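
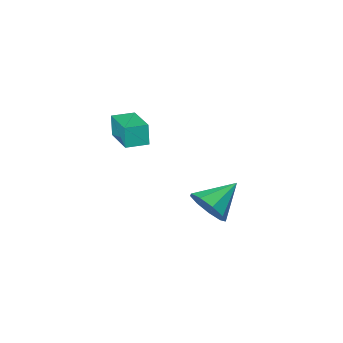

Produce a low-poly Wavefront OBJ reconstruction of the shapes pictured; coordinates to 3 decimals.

v -0.856 -2.663 1.702
v -0.903 -2.827 2.819
v -0.518 -0.835 1.985
v -0.566 -0.999 3.102
v 0.206 -2.861 1.718
v 0.158 -3.025 2.835
v 0.543 -1.033 2.001
v 0.496 -1.197 3.118
v -1.088 3.08 0.058
v -0.584 2.589 0.81
v -2.632 2.88 0.962
v -0.597 3.281 0.941
v -0.84 3.879 0.659
v -1.199 4.104 0.096
v -1.506 3.85 -0.485
v -1.618 3.235 -0.812
v -1.481 2.549 -0.732
v -1.161 2.111 -0.282
v -0.807 2.127 0.327
f 2 4 1
f 5 2 1
f 1 4 3
f 3 5 1
f 2 8 4
f 6 2 5
f 6 8 2
f 4 8 3
f 7 5 3
f 3 8 7
f 7 6 5
f 8 6 7
f 10 9 12
f 10 12 11
f 12 9 13
f 12 13 11
f 13 9 14
f 13 14 11
f 14 9 15
f 14 15 11
f 15 9 16
f 15 16 11
f 16 9 17
f 16 17 11
f 17 9 18
f 17 18 11
f 18 9 19
f 18 19 11
f 19 9 10
f 19 10 11



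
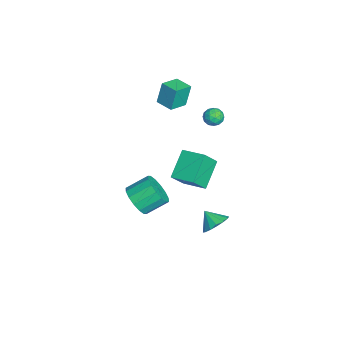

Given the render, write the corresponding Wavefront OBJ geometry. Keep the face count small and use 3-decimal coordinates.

v -3.024 0.406 -4.174
v -2.347 -0.34 -2.93
v -4.474 1.101 -2.968
v -3.798 0.356 -1.724
v -2.162 1.684 -3.876
v -1.486 0.939 -2.632
v -3.613 2.38 -2.67
v -2.936 1.634 -1.426
v -0.177 -2.336 -3.047
v 0.344 -1.752 -3.762
v 0.038 -0.481 -2.949
v -0.483 -1.064 -2.233
v -0.175 -1.764 -3.939
v -0.482 -0.493 -3.126
v -0.695 -1.929 -3.877
v -1.001 -0.658 -3.064
v -1.075 -2.203 -3.593
v -1.382 -0.932 -2.779
v -1.215 -2.512 -3.162
v -1.522 -1.241 -2.349
v -1.077 -2.775 -2.7
v -1.384 -1.503 -1.887
v -0.698 -2.919 -2.331
v -1.004 -1.648 -1.518
v -0.178 -2.907 -2.154
v -0.485 -1.636 -1.341
v 0.341 -2.742 -2.216
v 0.035 -1.471 -1.403
v 0.722 -2.468 -2.501
v 0.415 -1.197 -1.687
v 0.862 -2.159 -2.931
v 0.555 -0.888 -2.118
v 0.724 -1.897 -3.393
v 0.417 -0.625 -2.58
v -4.251 2.445 1.645
v -3.954 2.763 1.145
v -3.846 1.517 1.295
v -3.549 1.835 0.795
v -3.34 1.928 1.416
v -3.591 2.501 1.633
v -4.209 1.779 0.807
v -4.46 2.352 1.024
v -3.929 2.351 0.627
v -3.392 2.443 1.004
v -4.408 1.837 1.436
v -3.871 1.929 1.813
v -4.138 2.686 1.426
v -3.662 1.594 1.014
v -3.539 1.649 1.379
v -3.365 1.836 1.086
v -3.924 2.532 1.713
v -3.75 2.719 1.419
v -3.389 2.227 1.578
v -4.05 1.561 1.021
v -3.876 1.748 0.727
v -4.435 2.444 1.354
v -4.261 2.631 1.061
v -4.411 2.053 0.862
v -3.949 2.631 0.828
v -3.711 2.085 0.622
v -4.099 2.052 0.629
v -4.246 2.389 0.756
v -3.633 2.685 1.049
v -3.395 2.139 0.843
v -3.272 2.193 1.209
v -3.42 2.531 1.336
v -3.618 2.443 0.745
v -4.405 2.141 1.597
v -4.167 1.595 1.391
v -4.38 1.749 1.104
v -4.528 2.087 1.231
v -4.089 2.195 1.818
v -3.851 1.649 1.612
v -3.554 1.891 1.684
v -3.701 2.228 1.811
v -4.182 1.837 1.695
v -3.816 -0.259 3.13
v -4.056 0.048 4.558
v -3.031 0.525 3.093
v -3.271 0.832 4.521
v -2.949 -1.112 3.459
v -3.189 -0.805 4.887
v -2.164 -0.328 3.422
v -2.404 -0.021 4.85
v 4.069 2.018 -1.103
v 4.742 2.06 -0.554
v 3.531 1.402 -0.397
v 4.481 2.411 -0.446
v 4.11 2.657 -0.513
v 3.728 2.731 -0.739
v 3.437 2.615 -1.063
v 3.315 2.339 -1.397
v 3.395 1.976 -1.652
v 3.656 1.625 -1.76
v 4.027 1.38 -1.692
v 4.409 1.305 -1.466
v 4.7 1.421 -1.143
v 4.822 1.698 -0.809
f 2 4 1
f 5 2 1
f 1 4 3
f 3 5 1
f 2 8 4
f 6 2 5
f 6 8 2
f 4 8 3
f 7 5 3
f 3 8 7
f 7 6 5
f 8 6 7
f 10 9 13
f 10 13 11
f 11 13 14
f 11 14 12
f 13 9 15
f 13 15 14
f 14 15 16
f 14 16 12
f 15 9 17
f 15 17 16
f 16 17 18
f 16 18 12
f 17 9 19
f 17 19 18
f 18 19 20
f 18 20 12
f 19 9 21
f 19 21 20
f 20 21 22
f 20 22 12
f 21 9 23
f 21 23 22
f 22 23 24
f 22 24 12
f 23 9 25
f 23 25 24
f 24 25 26
f 24 26 12
f 25 9 27
f 25 27 26
f 26 27 28
f 26 28 12
f 27 9 29
f 27 29 28
f 28 29 30
f 28 30 12
f 29 9 31
f 29 31 30
f 30 31 32
f 30 32 12
f 31 9 33
f 31 33 32
f 32 33 34
f 32 34 12
f 33 9 10
f 33 10 34
f 34 10 11
f 34 11 12
f 35 72 51
f 72 46 75
f 51 75 40
f 72 75 51
f 35 51 47
f 51 40 52
f 47 52 36
f 51 52 47
f 35 47 56
f 47 36 57
f 56 57 42
f 47 57 56
f 35 56 68
f 56 42 71
f 68 71 45
f 56 71 68
f 35 68 72
f 68 45 76
f 72 76 46
f 68 76 72
f 36 52 63
f 52 40 66
f 63 66 44
f 52 66 63
f 40 75 53
f 75 46 74
f 53 74 39
f 75 74 53
f 46 76 73
f 76 45 69
f 73 69 37
f 76 69 73
f 45 71 70
f 71 42 58
f 70 58 41
f 71 58 70
f 42 57 62
f 57 36 59
f 62 59 43
f 57 59 62
f 38 64 50
f 64 44 65
f 50 65 39
f 64 65 50
f 38 50 48
f 50 39 49
f 48 49 37
f 50 49 48
f 38 48 55
f 48 37 54
f 55 54 41
f 48 54 55
f 38 55 60
f 55 41 61
f 60 61 43
f 55 61 60
f 38 60 64
f 60 43 67
f 64 67 44
f 60 67 64
f 39 65 53
f 65 44 66
f 53 66 40
f 65 66 53
f 37 49 73
f 49 39 74
f 73 74 46
f 49 74 73
f 41 54 70
f 54 37 69
f 70 69 45
f 54 69 70
f 43 61 62
f 61 41 58
f 62 58 42
f 61 58 62
f 44 67 63
f 67 43 59
f 63 59 36
f 67 59 63
f 78 80 77
f 81 78 77
f 77 80 79
f 79 81 77
f 78 84 80
f 82 78 81
f 82 84 78
f 80 84 79
f 83 81 79
f 79 84 83
f 83 82 81
f 84 82 83
f 86 85 88
f 86 88 87
f 88 85 89
f 88 89 87
f 89 85 90
f 89 90 87
f 90 85 91
f 90 91 87
f 91 85 92
f 91 92 87
f 92 85 93
f 92 93 87
f 93 85 94
f 93 94 87
f 94 85 95
f 94 95 87
f 95 85 96
f 95 96 87
f 96 85 97
f 96 97 87
f 97 85 98
f 97 98 87
f 98 85 86
f 98 86 87



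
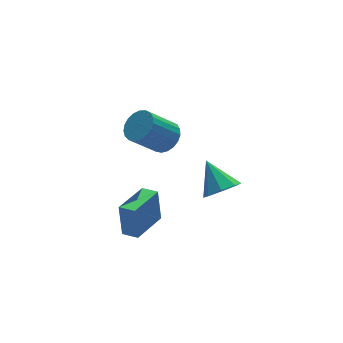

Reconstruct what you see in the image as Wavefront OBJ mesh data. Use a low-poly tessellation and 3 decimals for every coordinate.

v 1.902 1.544 -1.961
v 2.85 1.799 -2.2
v 1.818 2.996 -0.739
v 2.327 2.148 -2.65
v 1.556 2.144 -2.697
v 0.987 1.788 -2.313
v 0.954 1.289 -1.723
v 1.476 0.94 -1.273
v 2.248 0.945 -1.226
v 2.817 1.301 -1.61
v -0.418 3.019 1.988
v 0.241 3.06 2.643
v -1.143 3.163 4.027
v -1.802 3.121 3.372
v 0.186 3.434 2.561
v -1.198 3.537 3.945
v 0.026 3.736 2.379
v -1.358 3.839 3.763
v -0.21 3.914 2.13
v -1.594 4.017 3.514
v -0.482 3.937 1.856
v -1.866 4.04 3.24
v -0.743 3.801 1.605
v -2.127 3.904 2.989
v -0.948 3.53 1.42
v -2.332 3.633 2.804
v -1.061 3.171 1.334
v -2.445 3.274 2.718
v -1.063 2.785 1.36
v -2.447 2.888 2.744
v -0.954 2.44 1.495
v -2.338 2.542 2.879
v -0.752 2.194 1.716
v -2.136 2.297 3.1
v -0.492 2.092 1.983
v -1.876 2.194 3.367
v -0.219 2.149 2.251
v -1.603 2.252 3.635
v 0.019 2.357 2.474
v -1.365 2.46 3.858
v 0.182 2.679 2.613
v -1.202 2.782 3.997
v -3.12 2.443 -3.815
v -3.116 2.757 -1.992
v -1.297 3.49 -3.999
v -1.293 3.803 -2.176
v -2.667 1.677 -3.684
v -2.663 1.99 -1.861
v -0.844 2.723 -3.868
v -0.84 3.037 -2.045
f 2 1 4
f 2 4 3
f 4 1 5
f 4 5 3
f 5 1 6
f 5 6 3
f 6 1 7
f 6 7 3
f 7 1 8
f 7 8 3
f 8 1 9
f 8 9 3
f 9 1 10
f 9 10 3
f 10 1 2
f 10 2 3
f 12 11 15
f 12 15 13
f 13 15 16
f 13 16 14
f 15 11 17
f 15 17 16
f 16 17 18
f 16 18 14
f 17 11 19
f 17 19 18
f 18 19 20
f 18 20 14
f 19 11 21
f 19 21 20
f 20 21 22
f 20 22 14
f 21 11 23
f 21 23 22
f 22 23 24
f 22 24 14
f 23 11 25
f 23 25 24
f 24 25 26
f 24 26 14
f 25 11 27
f 25 27 26
f 26 27 28
f 26 28 14
f 27 11 29
f 27 29 28
f 28 29 30
f 28 30 14
f 29 11 31
f 29 31 30
f 30 31 32
f 30 32 14
f 31 11 33
f 31 33 32
f 32 33 34
f 32 34 14
f 33 11 35
f 33 35 34
f 34 35 36
f 34 36 14
f 35 11 37
f 35 37 36
f 36 37 38
f 36 38 14
f 37 11 39
f 37 39 38
f 38 39 40
f 38 40 14
f 39 11 41
f 39 41 40
f 40 41 42
f 40 42 14
f 41 11 12
f 41 12 42
f 42 12 13
f 42 13 14
f 44 46 43
f 47 44 43
f 43 46 45
f 45 47 43
f 44 50 46
f 48 44 47
f 48 50 44
f 46 50 45
f 49 47 45
f 45 50 49
f 49 48 47
f 50 48 49



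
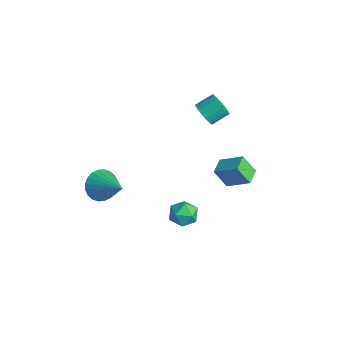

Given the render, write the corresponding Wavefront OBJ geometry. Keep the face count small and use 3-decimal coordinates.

v -3.638 -3.99 -2.898
v -3.104 -4.47 -3.608
v -1.802 -3.69 -1.722
v -3.083 -4.098 -3.735
v -3.147 -3.709 -3.735
v -3.286 -3.363 -3.607
v -3.478 -3.112 -3.371
v -3.694 -2.995 -3.064
v -3.902 -3.03 -2.73
v -4.069 -3.21 -2.423
v -4.171 -3.509 -2.188
v -4.192 -3.882 -2.06
v -4.128 -4.271 -2.061
v -3.99 -4.617 -2.189
v -3.798 -4.868 -2.424
v -3.581 -4.985 -2.732
v -3.373 -4.95 -3.065
v -3.206 -4.77 -3.373
v -1.352 1.646 -2.545
v -0.293 2.456 -1.736
v -2.03 2.428 -2.441
v -0.971 3.238 -1.632
v -0.889 2.202 -3.708
v 0.17 3.012 -2.899
v -1.567 2.984 -3.604
v -0.508 3.794 -2.795
v -3.897 2.515 -0.003
v -3.17 2.582 -0.305
v -3.016 3.571 0.281
v -3.743 3.505 0.583
v -3.368 2.752 -0.54
v -3.215 3.741 0.046
v -3.671 2.875 -0.669
v -3.518 3.864 -0.083
v -4.018 2.927 -0.666
v -3.865 3.916 -0.08
v -4.342 2.898 -0.532
v -4.189 3.887 0.055
v -4.577 2.793 -0.293
v -4.424 3.782 0.294
v -4.678 2.632 0.004
v -4.525 3.622 0.59
v -4.624 2.449 0.299
v -4.47 3.438 0.885
v -4.425 2.279 0.534
v -4.272 3.268 1.12
v -4.122 2.156 0.663
v -3.969 3.145 1.249
v -3.775 2.104 0.66
v -3.622 3.093 1.246
v -3.451 2.133 0.525
v -3.298 3.122 1.112
v -3.216 2.238 0.286
v -3.063 3.227 0.873
v -3.115 2.398 -0.01
v -2.962 3.388 0.576
v 0.416 -0.798 -3.333
v 1.265 -0.998 -3.285
v 0.115 -1.862 -2.455
v 0.964 -2.062 -2.407
v 0.669 -1.323 -2.047
v 0.855 -0.666 -2.59
v 0.525 -2.194 -3.15
v 0.711 -1.537 -3.693
v 1.332 -1.861 -3.172
v 1.42 -1.323 -2.49
v -0.04 -1.537 -3.25
v 0.048 -0.999 -2.568
f 2 1 4
f 2 4 3
f 4 1 5
f 4 5 3
f 5 1 6
f 5 6 3
f 6 1 7
f 6 7 3
f 7 1 8
f 7 8 3
f 8 1 9
f 8 9 3
f 9 1 10
f 9 10 3
f 10 1 11
f 10 11 3
f 11 1 12
f 11 12 3
f 12 1 13
f 12 13 3
f 13 1 14
f 13 14 3
f 14 1 15
f 14 15 3
f 15 1 16
f 15 16 3
f 16 1 17
f 16 17 3
f 17 1 18
f 17 18 3
f 18 1 2
f 18 2 3
f 20 22 19
f 23 20 19
f 19 22 21
f 21 23 19
f 20 26 22
f 24 20 23
f 24 26 20
f 22 26 21
f 25 23 21
f 21 26 25
f 25 24 23
f 26 24 25
f 28 27 31
f 28 31 29
f 29 31 32
f 29 32 30
f 31 27 33
f 31 33 32
f 32 33 34
f 32 34 30
f 33 27 35
f 33 35 34
f 34 35 36
f 34 36 30
f 35 27 37
f 35 37 36
f 36 37 38
f 36 38 30
f 37 27 39
f 37 39 38
f 38 39 40
f 38 40 30
f 39 27 41
f 39 41 40
f 40 41 42
f 40 42 30
f 41 27 43
f 41 43 42
f 42 43 44
f 42 44 30
f 43 27 45
f 43 45 44
f 44 45 46
f 44 46 30
f 45 27 47
f 45 47 46
f 46 47 48
f 46 48 30
f 47 27 49
f 47 49 48
f 48 49 50
f 48 50 30
f 49 27 51
f 49 51 50
f 50 51 52
f 50 52 30
f 51 27 53
f 51 53 52
f 52 53 54
f 52 54 30
f 53 27 55
f 53 55 54
f 54 55 56
f 54 56 30
f 55 27 28
f 55 28 56
f 56 28 29
f 56 29 30
f 57 68 62
f 57 62 58
f 57 58 64
f 57 64 67
f 57 67 68
f 58 62 66
f 62 68 61
f 68 67 59
f 67 64 63
f 64 58 65
f 60 66 61
f 60 61 59
f 60 59 63
f 60 63 65
f 60 65 66
f 61 66 62
f 59 61 68
f 63 59 67
f 65 63 64
f 66 65 58



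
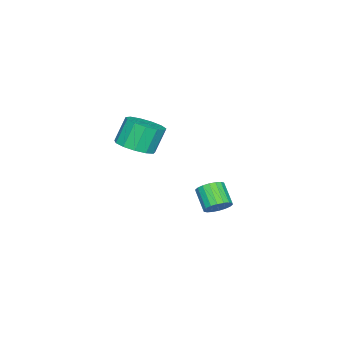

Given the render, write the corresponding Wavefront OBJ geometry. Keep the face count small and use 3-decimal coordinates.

v -0.108 -1.578 -3.1
v 0.301 -1.986 -3.148
v -0.223 -2.591 -2.468
v -0.632 -2.182 -2.42
v 0.387 -1.841 -2.952
v -0.137 -2.446 -2.273
v 0.375 -1.644 -2.786
v -0.149 -2.249 -2.107
v 0.268 -1.434 -2.682
v -0.256 -2.039 -2.002
v 0.086 -1.252 -2.661
v -0.438 -1.857 -1.981
v -0.134 -1.135 -2.726
v -0.659 -1.74 -2.047
v -0.349 -1.105 -2.866
v -0.874 -1.71 -2.186
v -0.517 -1.169 -3.052
v -1.041 -1.774 -2.372
v -0.603 -1.314 -3.247
v -1.127 -1.919 -2.568
v -0.591 -1.511 -3.413
v -1.115 -2.116 -2.734
v -0.484 -1.721 -3.518
v -1.008 -2.326 -2.838
v -0.302 -1.903 -3.539
v -0.826 -2.508 -2.859
v -0.081 -2.02 -3.473
v -0.606 -2.625 -2.794
v 0.134 -2.05 -3.334
v -0.391 -2.655 -2.654
v 2.998 -3.409 1.223
v 3.703 -3.482 1.549
v 3.247 -3.264 2.583
v 2.542 -3.191 2.257
v 3.659 -3.058 1.441
v 3.204 -2.84 2.474
v 3.406 -2.745 1.264
v 2.951 -2.528 2.297
v 3.023 -2.644 1.073
v 2.568 -2.426 2.107
v 2.632 -2.785 0.931
v 2.177 -2.567 1.964
v 2.357 -3.124 0.881
v 1.902 -2.907 1.915
v 2.285 -3.554 0.94
v 1.83 -3.336 1.973
v 2.44 -3.937 1.089
v 1.985 -3.72 2.122
v 2.771 -4.153 1.28
v 2.316 -3.936 2.314
v 3.175 -4.133 1.454
v 2.72 -3.915 2.487
v 3.522 -3.882 1.554
v 3.067 -3.665 2.587
f 2 1 5
f 2 5 3
f 3 5 6
f 3 6 4
f 5 1 7
f 5 7 6
f 6 7 8
f 6 8 4
f 7 1 9
f 7 9 8
f 8 9 10
f 8 10 4
f 9 1 11
f 9 11 10
f 10 11 12
f 10 12 4
f 11 1 13
f 11 13 12
f 12 13 14
f 12 14 4
f 13 1 15
f 13 15 14
f 14 15 16
f 14 16 4
f 15 1 17
f 15 17 16
f 16 17 18
f 16 18 4
f 17 1 19
f 17 19 18
f 18 19 20
f 18 20 4
f 19 1 21
f 19 21 20
f 20 21 22
f 20 22 4
f 21 1 23
f 21 23 22
f 22 23 24
f 22 24 4
f 23 1 25
f 23 25 24
f 24 25 26
f 24 26 4
f 25 1 27
f 25 27 26
f 26 27 28
f 26 28 4
f 27 1 29
f 27 29 28
f 28 29 30
f 28 30 4
f 29 1 2
f 29 2 30
f 30 2 3
f 30 3 4
f 32 31 35
f 32 35 33
f 33 35 36
f 33 36 34
f 35 31 37
f 35 37 36
f 36 37 38
f 36 38 34
f 37 31 39
f 37 39 38
f 38 39 40
f 38 40 34
f 39 31 41
f 39 41 40
f 40 41 42
f 40 42 34
f 41 31 43
f 41 43 42
f 42 43 44
f 42 44 34
f 43 31 45
f 43 45 44
f 44 45 46
f 44 46 34
f 45 31 47
f 45 47 46
f 46 47 48
f 46 48 34
f 47 31 49
f 47 49 48
f 48 49 50
f 48 50 34
f 49 31 51
f 49 51 50
f 50 51 52
f 50 52 34
f 51 31 53
f 51 53 52
f 52 53 54
f 52 54 34
f 53 31 32
f 53 32 54
f 54 32 33
f 54 33 34



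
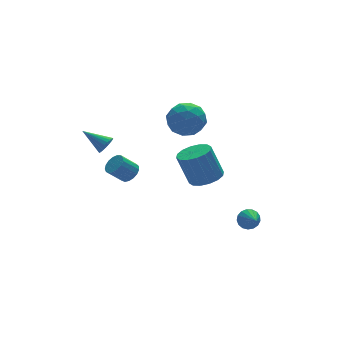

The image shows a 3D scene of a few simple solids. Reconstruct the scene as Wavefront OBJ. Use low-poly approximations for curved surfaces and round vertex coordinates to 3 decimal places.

v 3.728 -0.936 -4.298
v 4.062 -0.7 -3.779
v 3.572 -2.024 -3.702
v 3.762 -0.623 -3.717
v 3.454 -0.618 -3.788
v 3.209 -0.685 -3.976
v 3.083 -0.81 -4.237
v 3.104 -0.964 -4.512
v 3.269 -1.111 -4.738
v 3.538 -1.218 -4.863
v 3.851 -1.261 -4.859
v 4.136 -1.229 -4.726
v 4.327 -1.13 -4.495
v 4.381 -0.986 -4.218
v 4.286 -0.831 -3.96
v 2.901 2.263 -2.669
v 3.541 1.583 -2.312
v 3.019 2.076 -0.434
v 2.379 2.757 -0.791
v 3.817 2.019 -2.35
v 3.295 2.513 -0.472
v 3.847 2.521 -2.473
v 3.325 3.015 -0.596
v 3.624 2.954 -2.649
v 3.102 3.447 -0.772
v 3.207 3.201 -2.83
v 2.685 3.695 -0.953
v 2.708 3.198 -2.968
v 2.186 3.691 -1.091
v 2.261 2.944 -3.026
v 1.739 3.437 -1.148
v 1.985 2.507 -2.988
v 1.463 3.001 -1.11
v 1.955 2.005 -2.864
v 1.433 2.499 -0.987
v 2.178 1.573 -2.688
v 1.656 2.066 -0.811
v 2.595 1.325 -2.507
v 2.073 1.819 -0.63
v 3.094 1.329 -2.369
v 2.572 1.822 -0.492
v 1.402 1.917 1.863
v 2.237 1.347 2.379
v 0.263 1.493 3.241
v 1.098 0.923 3.757
v 1.148 2.054 3.678
v 1.852 2.317 2.827
v 0.648 0.523 2.793
v 1.352 0.786 1.942
v 1.772 0.485 2.954
v 2.081 1.432 3.5
v 0.419 1.408 2.12
v 0.728 2.355 2.666
v 1.92 1.669 2
v 0.58 1.171 3.62
v 0.61 1.836 3.574
v 1.101 1.5 3.877
v 1.693 2.239 2.263
v 2.184 1.904 2.566
v 1.544 2.32 3.33
v 0.316 0.936 3.054
v 0.807 0.601 3.357
v 1.399 1.34 1.743
v 1.89 1.004 2.046
v 0.956 0.52 2.29
v 2.137 0.828 2.641
v 1.467 0.578 3.451
v 1.203 0.344 2.885
v 1.617 0.498 2.384
v 2.319 1.384 2.962
v 1.649 1.134 3.772
v 1.678 1.8 3.726
v 2.092 1.954 3.225
v 2.045 0.877 3.3
v 0.851 1.706 1.848
v 0.181 1.456 2.658
v 0.408 0.886 2.395
v 0.822 1.04 1.894
v 1.033 2.262 2.169
v 0.363 2.012 2.979
v 0.883 2.342 3.236
v 1.297 2.496 2.735
v 0.455 1.963 2.32
v -2.503 3.263 0.847
v -2.184 3.175 1.348
v -3.337 4.377 1.573
v -2.051 3.351 1.231
v -1.995 3.511 1.048
v -2.028 3.629 0.831
v -2.143 3.683 0.616
v -2.32 3.664 0.441
v -2.528 3.576 0.336
v -2.733 3.434 0.32
v -2.897 3.262 0.395
v -2.994 3.09 0.548
v -3.005 2.948 0.753
v -2.93 2.861 0.974
v -2.781 2.843 1.173
v -2.584 2.897 1.316
v -2.373 3.015 1.378
v -1.199 3.165 -1.598
v -0.722 3.336 -1.16
v -1.564 3.487 -0.304
v -2.041 3.315 -0.742
v -0.808 3.615 -1.293
v -1.65 3.766 -0.437
v -0.984 3.791 -1.496
v -1.825 3.942 -0.64
v -1.208 3.823 -1.723
v -2.05 3.974 -0.867
v -1.431 3.704 -1.921
v -2.272 3.855 -1.065
v -1.6 3.462 -2.045
v -2.442 3.613 -1.189
v -1.678 3.151 -2.066
v -2.52 3.302 -1.21
v -1.646 2.844 -1.981
v -2.488 2.995 -1.125
v -1.512 2.61 -1.807
v -2.353 2.761 -0.951
v -1.306 2.503 -1.586
v -2.147 2.654 -0.73
v -1.075 2.548 -1.368
v -1.917 2.699 -0.511
v -0.873 2.734 -1.202
v -1.715 2.885 -0.346
v -0.746 3.018 -1.127
v -1.587 3.169 -0.271
f 2 1 4
f 2 4 3
f 4 1 5
f 4 5 3
f 5 1 6
f 5 6 3
f 6 1 7
f 6 7 3
f 7 1 8
f 7 8 3
f 8 1 9
f 8 9 3
f 9 1 10
f 9 10 3
f 10 1 11
f 10 11 3
f 11 1 12
f 11 12 3
f 12 1 13
f 12 13 3
f 13 1 14
f 13 14 3
f 14 1 15
f 14 15 3
f 15 1 2
f 15 2 3
f 17 16 20
f 17 20 18
f 18 20 21
f 18 21 19
f 20 16 22
f 20 22 21
f 21 22 23
f 21 23 19
f 22 16 24
f 22 24 23
f 23 24 25
f 23 25 19
f 24 16 26
f 24 26 25
f 25 26 27
f 25 27 19
f 26 16 28
f 26 28 27
f 27 28 29
f 27 29 19
f 28 16 30
f 28 30 29
f 29 30 31
f 29 31 19
f 30 16 32
f 30 32 31
f 31 32 33
f 31 33 19
f 32 16 34
f 32 34 33
f 33 34 35
f 33 35 19
f 34 16 36
f 34 36 35
f 35 36 37
f 35 37 19
f 36 16 38
f 36 38 37
f 37 38 39
f 37 39 19
f 38 16 40
f 38 40 39
f 39 40 41
f 39 41 19
f 40 16 17
f 40 17 41
f 41 17 18
f 41 18 19
f 42 79 58
f 79 53 82
f 58 82 47
f 79 82 58
f 42 58 54
f 58 47 59
f 54 59 43
f 58 59 54
f 42 54 63
f 54 43 64
f 63 64 49
f 54 64 63
f 42 63 75
f 63 49 78
f 75 78 52
f 63 78 75
f 42 75 79
f 75 52 83
f 79 83 53
f 75 83 79
f 43 59 70
f 59 47 73
f 70 73 51
f 59 73 70
f 47 82 60
f 82 53 81
f 60 81 46
f 82 81 60
f 53 83 80
f 83 52 76
f 80 76 44
f 83 76 80
f 52 78 77
f 78 49 65
f 77 65 48
f 78 65 77
f 49 64 69
f 64 43 66
f 69 66 50
f 64 66 69
f 45 71 57
f 71 51 72
f 57 72 46
f 71 72 57
f 45 57 55
f 57 46 56
f 55 56 44
f 57 56 55
f 45 55 62
f 55 44 61
f 62 61 48
f 55 61 62
f 45 62 67
f 62 48 68
f 67 68 50
f 62 68 67
f 45 67 71
f 67 50 74
f 71 74 51
f 67 74 71
f 46 72 60
f 72 51 73
f 60 73 47
f 72 73 60
f 44 56 80
f 56 46 81
f 80 81 53
f 56 81 80
f 48 61 77
f 61 44 76
f 77 76 52
f 61 76 77
f 50 68 69
f 68 48 65
f 69 65 49
f 68 65 69
f 51 74 70
f 74 50 66
f 70 66 43
f 74 66 70
f 85 84 87
f 85 87 86
f 87 84 88
f 87 88 86
f 88 84 89
f 88 89 86
f 89 84 90
f 89 90 86
f 90 84 91
f 90 91 86
f 91 84 92
f 91 92 86
f 92 84 93
f 92 93 86
f 93 84 94
f 93 94 86
f 94 84 95
f 94 95 86
f 95 84 96
f 95 96 86
f 96 84 97
f 96 97 86
f 97 84 98
f 97 98 86
f 98 84 99
f 98 99 86
f 99 84 100
f 99 100 86
f 100 84 85
f 100 85 86
f 102 101 105
f 102 105 103
f 103 105 106
f 103 106 104
f 105 101 107
f 105 107 106
f 106 107 108
f 106 108 104
f 107 101 109
f 107 109 108
f 108 109 110
f 108 110 104
f 109 101 111
f 109 111 110
f 110 111 112
f 110 112 104
f 111 101 113
f 111 113 112
f 112 113 114
f 112 114 104
f 113 101 115
f 113 115 114
f 114 115 116
f 114 116 104
f 115 101 117
f 115 117 116
f 116 117 118
f 116 118 104
f 117 101 119
f 117 119 118
f 118 119 120
f 118 120 104
f 119 101 121
f 119 121 120
f 120 121 122
f 120 122 104
f 121 101 123
f 121 123 122
f 122 123 124
f 122 124 104
f 123 101 125
f 123 125 124
f 124 125 126
f 124 126 104
f 125 101 127
f 125 127 126
f 126 127 128
f 126 128 104
f 127 101 102
f 127 102 128
f 128 102 103
f 128 103 104



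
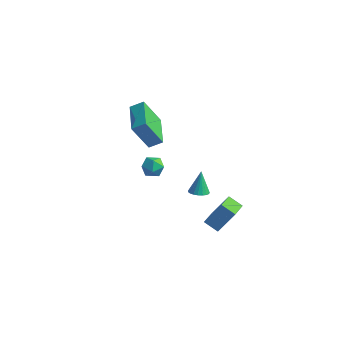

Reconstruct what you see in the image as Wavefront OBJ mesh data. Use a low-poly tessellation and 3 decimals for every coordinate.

v 2.135 1.101 -1.841
v 2.614 0.827 -1.699
v 1.965 1.499 -0.499
v 2.695 1.043 -1.753
v 2.679 1.269 -1.822
v 2.57 1.466 -1.894
v 2.385 1.6 -1.957
v 2.156 1.648 -2
v 1.925 1.601 -2.016
v 1.729 1.468 -2.001
v 1.604 1.271 -1.959
v 1.571 1.045 -1.896
v 1.635 0.828 -1.824
v 1.786 0.659 -1.754
v 1.997 0.566 -1.7
v 2.232 0.566 -1.67
v 2.45 0.658 -1.67
v 0.653 -1.148 2.308
v 0.113 -1.856 3.884
v -0.803 0.381 2.495
v -1.343 -0.326 4.071
v 1.203 -0.674 2.709
v 0.663 -1.381 4.285
v -0.253 0.856 2.896
v -0.793 0.148 4.472
v -1.313 2.317 -2.282
v -0.933 1.903 -1.807
v -2.227 1.557 -2.213
v -1.847 1.143 -1.738
v -2.088 1.807 -1.535
v -1.523 2.277 -1.577
v -1.637 1.183 -2.443
v -1.072 1.653 -2.485
v -1.133 1.202 -1.907
v -1.411 1.588 -1.346
v -1.749 1.872 -2.674
v -2.027 2.258 -2.113
v 4.013 0.383 -3.613
v 3.226 0.207 -3.149
v 3.293 1.929 -4.248
v 2.506 1.753 -3.784
v 4.554 1.127 -2.416
v 3.767 0.951 -1.952
v 3.834 2.673 -3.051
v 3.047 2.497 -2.587
f 2 1 4
f 2 4 3
f 4 1 5
f 4 5 3
f 5 1 6
f 5 6 3
f 6 1 7
f 6 7 3
f 7 1 8
f 7 8 3
f 8 1 9
f 8 9 3
f 9 1 10
f 9 10 3
f 10 1 11
f 10 11 3
f 11 1 12
f 11 12 3
f 12 1 13
f 12 13 3
f 13 1 14
f 13 14 3
f 14 1 15
f 14 15 3
f 15 1 16
f 15 16 3
f 16 1 17
f 16 17 3
f 17 1 2
f 17 2 3
f 19 21 18
f 22 19 18
f 18 21 20
f 20 22 18
f 19 25 21
f 23 19 22
f 23 25 19
f 21 25 20
f 24 22 20
f 20 25 24
f 24 23 22
f 25 23 24
f 26 37 31
f 26 31 27
f 26 27 33
f 26 33 36
f 26 36 37
f 27 31 35
f 31 37 30
f 37 36 28
f 36 33 32
f 33 27 34
f 29 35 30
f 29 30 28
f 29 28 32
f 29 32 34
f 29 34 35
f 30 35 31
f 28 30 37
f 32 28 36
f 34 32 33
f 35 34 27
f 39 41 38
f 42 39 38
f 38 41 40
f 40 42 38
f 39 45 41
f 43 39 42
f 43 45 39
f 41 45 40
f 44 42 40
f 40 45 44
f 44 43 42
f 45 43 44



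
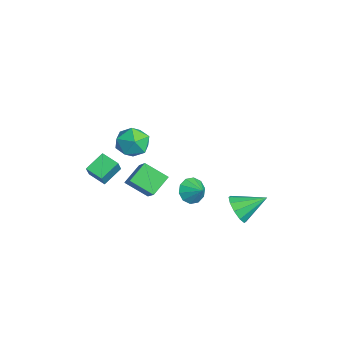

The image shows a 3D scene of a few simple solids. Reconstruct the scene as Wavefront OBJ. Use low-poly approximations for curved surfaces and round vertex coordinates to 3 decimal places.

v 1.68 0.538 -2.382
v 2.089 0.824 -3.202
v 2.54 0.982 -1.798
v 1.734 1.26 -3.012
v 1.359 1.42 -2.581
v 1.106 1.243 -2.074
v 1.073 0.796 -1.685
v 1.272 0.251 -1.562
v 1.627 -0.185 -1.752
v 2.002 -0.345 -2.183
v 2.254 -0.168 -2.69
v 2.288 0.279 -3.079
v 3.087 -3.86 0.271
v 2.389 -2.819 1.096
v 3.855 -2.657 -0.596
v 3.157 -1.616 0.229
v 4.683 -3.884 1.651
v 3.985 -2.843 2.476
v 5.451 -2.681 0.784
v 4.753 -1.64 1.609
v -0.998 -1.983 1.642
v -0.282 -1.661 0.723
v 0.022 -3.639 1.857
v 0.738 -3.317 0.938
v 0.786 -2.71 1.983
v 0.156 -1.687 1.85
v -0.416 -3.613 0.73
v -1.046 -2.59 0.597
v 0.078 -2.669 0.159
v 0.821 -2.111 0.933
v -1.081 -3.189 1.647
v -0.338 -2.631 2.421
v -3.903 -4.594 -4.117
v -4.563 -3.407 -3.369
v -2.937 -3.823 -4.487
v -3.598 -2.636 -3.739
v -3.242 -4.904 -3.041
v -3.903 -3.717 -2.293
v -2.277 -4.133 -3.411
v -2.937 -2.946 -2.663
v 3.24 2.916 -3.353
v 3.631 3.357 -4.257
v 3.52 4.644 -2.387
v 2.971 3.458 -4.247
v 2.414 3.352 -3.895
v 2.172 3.079 -3.336
v 2.338 2.744 -2.783
v 2.848 2.474 -2.448
v 3.508 2.373 -2.459
v 4.065 2.479 -2.811
v 4.307 2.752 -3.37
v 4.141 3.087 -3.922
f 2 1 4
f 2 4 3
f 4 1 5
f 4 5 3
f 5 1 6
f 5 6 3
f 6 1 7
f 6 7 3
f 7 1 8
f 7 8 3
f 8 1 9
f 8 9 3
f 9 1 10
f 9 10 3
f 10 1 11
f 10 11 3
f 11 1 12
f 11 12 3
f 12 1 2
f 12 2 3
f 14 16 13
f 17 14 13
f 13 16 15
f 15 17 13
f 14 20 16
f 18 14 17
f 18 20 14
f 16 20 15
f 19 17 15
f 15 20 19
f 19 18 17
f 20 18 19
f 21 32 26
f 21 26 22
f 21 22 28
f 21 28 31
f 21 31 32
f 22 26 30
f 26 32 25
f 32 31 23
f 31 28 27
f 28 22 29
f 24 30 25
f 24 25 23
f 24 23 27
f 24 27 29
f 24 29 30
f 25 30 26
f 23 25 32
f 27 23 31
f 29 27 28
f 30 29 22
f 34 36 33
f 37 34 33
f 33 36 35
f 35 37 33
f 34 40 36
f 38 34 37
f 38 40 34
f 36 40 35
f 39 37 35
f 35 40 39
f 39 38 37
f 40 38 39
f 42 41 44
f 42 44 43
f 44 41 45
f 44 45 43
f 45 41 46
f 45 46 43
f 46 41 47
f 46 47 43
f 47 41 48
f 47 48 43
f 48 41 49
f 48 49 43
f 49 41 50
f 49 50 43
f 50 41 51
f 50 51 43
f 51 41 52
f 51 52 43
f 52 41 42
f 52 42 43



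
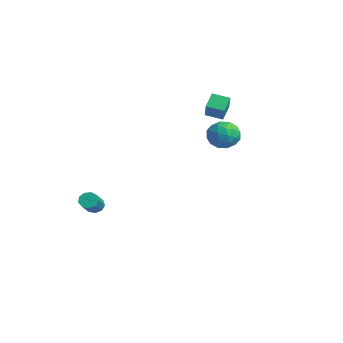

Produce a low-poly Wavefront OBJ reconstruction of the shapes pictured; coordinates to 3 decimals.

v -4.142 -2.017 -3.976
v -3.856 -2.088 -4.405
v -2.812 -2.794 -3.592
v -3.098 -2.723 -3.164
v -3.769 -1.78 -4.25
v -2.725 -2.486 -3.437
v -3.856 -1.583 -3.967
v -2.812 -2.289 -3.154
v -4.077 -1.589 -3.688
v -3.033 -2.295 -2.875
v -4.328 -1.795 -3.544
v -3.284 -2.502 -2.732
v -4.493 -2.105 -3.603
v -3.449 -2.812 -2.79
v -4.493 -2.374 -3.836
v -3.449 -3.08 -3.023
v -4.329 -2.475 -4.135
v -3.285 -3.182 -3.322
v -4.078 -2.362 -4.36
v -3.034 -3.069 -3.547
v 2.448 2.57 2.405
v 3.271 2.443 2.628
v 2.289 1.197 2.212
v 3.112 1.07 2.435
v 2.539 1.324 3.027
v 2.637 2.172 3.147
v 2.923 1.468 1.693
v 3.021 2.316 1.813
v 3.565 1.762 2.189
v 3.327 1.673 3.013
v 2.233 1.967 1.827
v 1.995 1.878 2.651
v 2.874 2.627 2.534
v 2.686 1.013 2.306
v 2.35 1.163 2.654
v 2.833 1.088 2.786
v 2.501 2.468 2.838
v 2.985 2.393 2.969
v 2.554 1.736 3.204
v 2.575 1.247 1.871
v 3.059 1.172 2.002
v 2.727 2.552 2.054
v 3.21 2.477 2.186
v 3.006 1.904 1.636
v 3.53 2.152 2.406
v 3.436 1.345 2.293
v 3.325 1.579 1.857
v 3.383 2.077 1.927
v 3.39 2.1 2.891
v 3.297 1.293 2.777
v 2.96 1.442 3.125
v 3.018 1.941 3.195
v 3.563 1.699 2.632
v 2.263 2.347 2.063
v 2.17 1.54 1.949
v 2.542 1.699 1.645
v 2.6 2.198 1.715
v 2.124 2.295 2.547
v 2.03 1.488 2.434
v 2.177 1.563 2.913
v 2.235 2.061 2.983
v 1.997 1.941 2.208
v -3.192 3.528 1.742
v -3.635 4.059 2.408
v -2.662 4.278 1.497
v -3.105 4.808 2.163
v -2.275 3.172 2.637
v -2.718 3.702 3.303
v -1.745 3.921 2.392
v -2.188 4.452 3.058
f 2 1 5
f 2 5 3
f 3 5 6
f 3 6 4
f 5 1 7
f 5 7 6
f 6 7 8
f 6 8 4
f 7 1 9
f 7 9 8
f 8 9 10
f 8 10 4
f 9 1 11
f 9 11 10
f 10 11 12
f 10 12 4
f 11 1 13
f 11 13 12
f 12 13 14
f 12 14 4
f 13 1 15
f 13 15 14
f 14 15 16
f 14 16 4
f 15 1 17
f 15 17 16
f 16 17 18
f 16 18 4
f 17 1 19
f 17 19 18
f 18 19 20
f 18 20 4
f 19 1 2
f 19 2 20
f 20 2 3
f 20 3 4
f 21 58 37
f 58 32 61
f 37 61 26
f 58 61 37
f 21 37 33
f 37 26 38
f 33 38 22
f 37 38 33
f 21 33 42
f 33 22 43
f 42 43 28
f 33 43 42
f 21 42 54
f 42 28 57
f 54 57 31
f 42 57 54
f 21 54 58
f 54 31 62
f 58 62 32
f 54 62 58
f 22 38 49
f 38 26 52
f 49 52 30
f 38 52 49
f 26 61 39
f 61 32 60
f 39 60 25
f 61 60 39
f 32 62 59
f 62 31 55
f 59 55 23
f 62 55 59
f 31 57 56
f 57 28 44
f 56 44 27
f 57 44 56
f 28 43 48
f 43 22 45
f 48 45 29
f 43 45 48
f 24 50 36
f 50 30 51
f 36 51 25
f 50 51 36
f 24 36 34
f 36 25 35
f 34 35 23
f 36 35 34
f 24 34 41
f 34 23 40
f 41 40 27
f 34 40 41
f 24 41 46
f 41 27 47
f 46 47 29
f 41 47 46
f 24 46 50
f 46 29 53
f 50 53 30
f 46 53 50
f 25 51 39
f 51 30 52
f 39 52 26
f 51 52 39
f 23 35 59
f 35 25 60
f 59 60 32
f 35 60 59
f 27 40 56
f 40 23 55
f 56 55 31
f 40 55 56
f 29 47 48
f 47 27 44
f 48 44 28
f 47 44 48
f 30 53 49
f 53 29 45
f 49 45 22
f 53 45 49
f 64 66 63
f 67 64 63
f 63 66 65
f 65 67 63
f 64 70 66
f 68 64 67
f 68 70 64
f 66 70 65
f 69 67 65
f 65 70 69
f 69 68 67
f 70 68 69



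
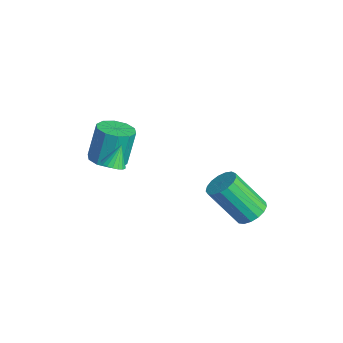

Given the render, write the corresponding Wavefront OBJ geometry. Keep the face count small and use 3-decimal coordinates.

v 0.319 -2.484 0.847
v 0.658 -2.812 1.088
v 0.061 -2.056 1.793
v 0.792 -2.625 1.04
v 0.833 -2.409 0.954
v 0.772 -2.208 0.846
v 0.621 -2.062 0.739
v 0.411 -1.999 0.653
v 0.182 -2.032 0.606
v -0.019 -2.155 0.606
v -0.154 -2.342 0.654
v -0.194 -2.558 0.74
v -0.133 -2.759 0.847
v 0.017 -2.905 0.955
v 0.228 -2.968 1.041
v 0.456 -2.935 1.088
v -2.21 -2.112 -0.896
v -1.375 -2.246 -0.74
v -1.615 -1.783 0.951
v -2.45 -1.648 0.796
v -1.435 -1.739 -0.887
v -1.675 -1.276 0.804
v -1.791 -1.374 -1.038
v -2.031 -0.911 0.653
v -2.307 -1.291 -1.134
v -2.547 -0.828 0.557
v -2.786 -1.521 -1.139
v -3.026 -1.058 0.552
v -3.045 -1.977 -1.051
v -3.285 -1.514 0.64
v -2.985 -2.484 -0.904
v -3.225 -2.021 0.787
v -2.629 -2.849 -0.753
v -2.869 -2.386 0.938
v -2.113 -2.932 -0.657
v -2.353 -2.469 1.034
v -1.634 -2.702 -0.652
v -1.874 -2.239 1.039
v 0.576 3.343 -3.392
v 1.14 3.689 -2.978
v 0.587 2.504 -1.234
v 0.024 2.157 -1.648
v 0.842 3.907 -2.924
v 0.289 2.722 -1.18
v 0.483 3.997 -2.977
v -0.069 2.811 -1.233
v 0.146 3.936 -3.125
v -0.406 2.751 -1.381
v -0.093 3.739 -3.334
v -0.645 2.554 -1.59
v -0.178 3.452 -3.557
v -0.731 2.267 -1.813
v -0.091 3.14 -3.741
v -0.643 1.954 -1.997
v 0.149 2.874 -3.846
v -0.403 1.688 -2.102
v 0.487 2.715 -3.847
v -0.065 1.53 -2.103
v 0.846 2.7 -3.743
v 0.293 1.515 -1.999
v 1.142 2.833 -3.559
v 0.59 1.648 -1.815
v 1.309 3.082 -3.337
v 0.757 1.897 -1.593
v 1.308 3.391 -3.127
v 0.756 2.206 -1.383
f 2 1 4
f 2 4 3
f 4 1 5
f 4 5 3
f 5 1 6
f 5 6 3
f 6 1 7
f 6 7 3
f 7 1 8
f 7 8 3
f 8 1 9
f 8 9 3
f 9 1 10
f 9 10 3
f 10 1 11
f 10 11 3
f 11 1 12
f 11 12 3
f 12 1 13
f 12 13 3
f 13 1 14
f 13 14 3
f 14 1 15
f 14 15 3
f 15 1 16
f 15 16 3
f 16 1 2
f 16 2 3
f 18 17 21
f 18 21 19
f 19 21 22
f 19 22 20
f 21 17 23
f 21 23 22
f 22 23 24
f 22 24 20
f 23 17 25
f 23 25 24
f 24 25 26
f 24 26 20
f 25 17 27
f 25 27 26
f 26 27 28
f 26 28 20
f 27 17 29
f 27 29 28
f 28 29 30
f 28 30 20
f 29 17 31
f 29 31 30
f 30 31 32
f 30 32 20
f 31 17 33
f 31 33 32
f 32 33 34
f 32 34 20
f 33 17 35
f 33 35 34
f 34 35 36
f 34 36 20
f 35 17 37
f 35 37 36
f 36 37 38
f 36 38 20
f 37 17 18
f 37 18 38
f 38 18 19
f 38 19 20
f 40 39 43
f 40 43 41
f 41 43 44
f 41 44 42
f 43 39 45
f 43 45 44
f 44 45 46
f 44 46 42
f 45 39 47
f 45 47 46
f 46 47 48
f 46 48 42
f 47 39 49
f 47 49 48
f 48 49 50
f 48 50 42
f 49 39 51
f 49 51 50
f 50 51 52
f 50 52 42
f 51 39 53
f 51 53 52
f 52 53 54
f 52 54 42
f 53 39 55
f 53 55 54
f 54 55 56
f 54 56 42
f 55 39 57
f 55 57 56
f 56 57 58
f 56 58 42
f 57 39 59
f 57 59 58
f 58 59 60
f 58 60 42
f 59 39 61
f 59 61 60
f 60 61 62
f 60 62 42
f 61 39 63
f 61 63 62
f 62 63 64
f 62 64 42
f 63 39 65
f 63 65 64
f 64 65 66
f 64 66 42
f 65 39 40
f 65 40 66
f 66 40 41
f 66 41 42



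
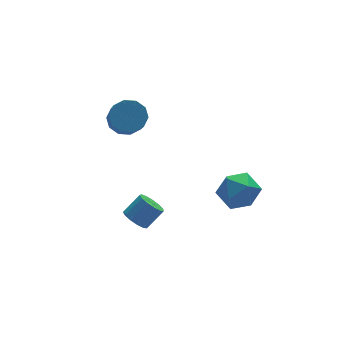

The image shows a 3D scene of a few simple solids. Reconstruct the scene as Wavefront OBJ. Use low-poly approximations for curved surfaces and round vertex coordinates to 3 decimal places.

v -3.241 -0.134 -1.953
v -2.716 0.06 -2.524
v -1.713 0.127 -1.578
v -2.239 -0.066 -1.007
v -2.886 0.448 -2.371
v -1.883 0.516 -1.425
v -3.169 0.652 -2.085
v -2.166 0.719 -1.14
v -3.475 0.606 -1.758
v -2.472 0.673 -0.812
v -3.707 0.325 -1.492
v -2.704 0.393 -0.546
v -3.791 -0.101 -1.372
v -2.788 -0.034 -0.427
v -3.701 -0.538 -1.437
v -2.698 -0.471 -0.492
v -3.464 -0.846 -1.666
v -2.462 -0.779 -0.72
v -3.157 -0.928 -1.986
v -2.155 -0.861 -1.04
v -2.877 -0.758 -2.295
v -1.874 -0.691 -1.349
v -2.712 -0.39 -2.496
v -1.71 -0.323 -1.55
v -1.908 3.613 2.93
v -1.402 2.893 2.415
v -1.905 1.467 3.915
v -2.412 2.187 4.43
v -0.998 3.168 2.813
v -1.501 1.742 4.313
v -0.941 3.614 3.256
v -1.445 2.188 4.755
v -1.254 4.059 3.574
v -1.758 2.633 5.074
v -1.817 4.334 3.646
v -2.321 2.908 5.146
v -2.415 4.333 3.445
v -2.918 2.907 4.945
v -2.819 4.058 3.047
v -3.322 2.632 4.547
v -2.875 3.612 2.605
v -3.379 2.186 4.104
v -2.562 3.167 2.286
v -3.066 1.741 3.786
v -1.999 2.892 2.214
v -2.503 1.466 3.714
v 1.073 -2.004 1.389
v 2.079 -2.479 0.84
v 0.221 -3.821 1.4
v 1.227 -4.296 0.851
v 1.291 -3.896 2.023
v 1.818 -2.773 2.017
v 0.482 -3.527 0.223
v 1.009 -2.404 0.217
v 1.714 -3.42 0.119
v 2.214 -3.648 1.231
v 0.086 -2.652 1.009
v 0.586 -2.88 2.121
f 2 1 5
f 2 5 3
f 3 5 6
f 3 6 4
f 5 1 7
f 5 7 6
f 6 7 8
f 6 8 4
f 7 1 9
f 7 9 8
f 8 9 10
f 8 10 4
f 9 1 11
f 9 11 10
f 10 11 12
f 10 12 4
f 11 1 13
f 11 13 12
f 12 13 14
f 12 14 4
f 13 1 15
f 13 15 14
f 14 15 16
f 14 16 4
f 15 1 17
f 15 17 16
f 16 17 18
f 16 18 4
f 17 1 19
f 17 19 18
f 18 19 20
f 18 20 4
f 19 1 21
f 19 21 20
f 20 21 22
f 20 22 4
f 21 1 23
f 21 23 22
f 22 23 24
f 22 24 4
f 23 1 2
f 23 2 24
f 24 2 3
f 24 3 4
f 26 25 29
f 26 29 27
f 27 29 30
f 27 30 28
f 29 25 31
f 29 31 30
f 30 31 32
f 30 32 28
f 31 25 33
f 31 33 32
f 32 33 34
f 32 34 28
f 33 25 35
f 33 35 34
f 34 35 36
f 34 36 28
f 35 25 37
f 35 37 36
f 36 37 38
f 36 38 28
f 37 25 39
f 37 39 38
f 38 39 40
f 38 40 28
f 39 25 41
f 39 41 40
f 40 41 42
f 40 42 28
f 41 25 43
f 41 43 42
f 42 43 44
f 42 44 28
f 43 25 45
f 43 45 44
f 44 45 46
f 44 46 28
f 45 25 26
f 45 26 46
f 46 26 27
f 46 27 28
f 47 58 52
f 47 52 48
f 47 48 54
f 47 54 57
f 47 57 58
f 48 52 56
f 52 58 51
f 58 57 49
f 57 54 53
f 54 48 55
f 50 56 51
f 50 51 49
f 50 49 53
f 50 53 55
f 50 55 56
f 51 56 52
f 49 51 58
f 53 49 57
f 55 53 54
f 56 55 48



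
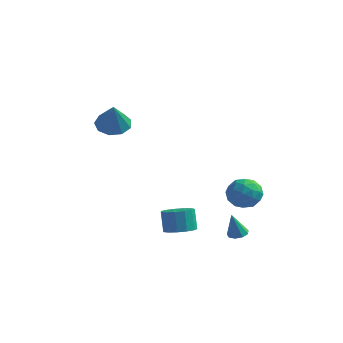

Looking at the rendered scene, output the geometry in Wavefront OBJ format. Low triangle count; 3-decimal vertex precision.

v 1.421 -2.574 -3.375
v 1.875 -1.825 -3.469
v 1.552 -1.478 -2.259
v 1.099 -2.226 -2.165
v 1.412 -1.728 -3.62
v 1.09 -1.381 -2.41
v 0.953 -1.9 -3.693
v 0.631 -1.553 -2.483
v 0.642 -2.285 -3.665
v 0.32 -1.938 -2.455
v 0.579 -2.762 -3.545
v 0.256 -2.415 -2.335
v 0.783 -3.179 -3.372
v 0.46 -2.832 -2.161
v 1.189 -3.404 -3.199
v 0.867 -3.057 -1.988
v 1.67 -3.365 -3.082
v 1.348 -3.018 -1.871
v 2.071 -3.075 -3.058
v 1.749 -2.728 -1.848
v 2.266 -2.626 -3.135
v 1.944 -2.278 -1.925
v 2.193 -2.16 -3.289
v 1.871 -1.813 -2.078
v 4.25 0.195 -0.355
v 4.866 0.028 -1.151
v 3.034 -0.608 -1.129
v 3.65 -0.775 -1.925
v 3.824 -1.246 -1.037
v 4.576 -0.75 -0.559
v 3.324 0.17 -1.721
v 4.076 0.666 -1.243
v 4.294 0.013 -1.995
v 4.603 -0.862 -1.573
v 3.297 0.282 -0.707
v 3.606 -0.593 -0.285
v 4.665 0.182 -0.685
v 3.235 -0.762 -1.595
v 3.338 -1.039 -1.073
v 3.7 -1.137 -1.541
v 4.495 -0.275 -0.337
v 4.857 -0.373 -0.805
v 4.244 -1.122 -0.738
v 3.043 -0.207 -1.475
v 3.405 -0.305 -1.943
v 4.2 0.557 -0.739
v 4.562 0.459 -1.207
v 3.656 0.542 -1.542
v 4.69 0.075 -1.649
v 3.975 -0.397 -2.104
v 3.784 0.158 -1.984
v 4.226 0.45 -1.703
v 4.872 -0.439 -1.401
v 4.157 -0.911 -1.855
v 4.26 -1.189 -1.334
v 4.702 -0.897 -1.053
v 4.536 -0.448 -1.897
v 3.743 0.331 -0.425
v 3.028 -0.141 -0.879
v 3.198 0.317 -1.227
v 3.64 0.609 -0.946
v 3.925 -0.183 -0.176
v 3.21 -0.655 -0.631
v 3.674 -1.03 -0.577
v 4.116 -0.738 -0.296
v 3.364 -0.132 -0.383
v -2.806 -1.838 3.108
v -2.053 -2.276 2.682
v -2.354 -2.582 4.672
v -1.869 -1.681 2.912
v -2.123 -1.16 3.234
v -2.697 -0.956 3.497
v -3.322 -1.164 3.578
v -3.705 -1.687 3.439
v -3.668 -2.281 3.146
v -3.227 -2.667 2.834
v -2.589 -2.665 2.651
v 4.119 -1.388 -3.506
v 4.543 -1.034 -3.363
v 3.881 -1.672 -2.094
v 4.206 -0.838 -3.381
v 3.828 -0.9 -3.457
v 3.587 -1.19 -3.556
v 3.595 -1.572 -3.632
v 3.848 -1.868 -3.649
v 4.228 -1.94 -3.599
v 4.557 -1.753 -3.506
v 4.681 -1.395 -3.413
f 2 1 5
f 2 5 3
f 3 5 6
f 3 6 4
f 5 1 7
f 5 7 6
f 6 7 8
f 6 8 4
f 7 1 9
f 7 9 8
f 8 9 10
f 8 10 4
f 9 1 11
f 9 11 10
f 10 11 12
f 10 12 4
f 11 1 13
f 11 13 12
f 12 13 14
f 12 14 4
f 13 1 15
f 13 15 14
f 14 15 16
f 14 16 4
f 15 1 17
f 15 17 16
f 16 17 18
f 16 18 4
f 17 1 19
f 17 19 18
f 18 19 20
f 18 20 4
f 19 1 21
f 19 21 20
f 20 21 22
f 20 22 4
f 21 1 23
f 21 23 22
f 22 23 24
f 22 24 4
f 23 1 2
f 23 2 24
f 24 2 3
f 24 3 4
f 25 62 41
f 62 36 65
f 41 65 30
f 62 65 41
f 25 41 37
f 41 30 42
f 37 42 26
f 41 42 37
f 25 37 46
f 37 26 47
f 46 47 32
f 37 47 46
f 25 46 58
f 46 32 61
f 58 61 35
f 46 61 58
f 25 58 62
f 58 35 66
f 62 66 36
f 58 66 62
f 26 42 53
f 42 30 56
f 53 56 34
f 42 56 53
f 30 65 43
f 65 36 64
f 43 64 29
f 65 64 43
f 36 66 63
f 66 35 59
f 63 59 27
f 66 59 63
f 35 61 60
f 61 32 48
f 60 48 31
f 61 48 60
f 32 47 52
f 47 26 49
f 52 49 33
f 47 49 52
f 28 54 40
f 54 34 55
f 40 55 29
f 54 55 40
f 28 40 38
f 40 29 39
f 38 39 27
f 40 39 38
f 28 38 45
f 38 27 44
f 45 44 31
f 38 44 45
f 28 45 50
f 45 31 51
f 50 51 33
f 45 51 50
f 28 50 54
f 50 33 57
f 54 57 34
f 50 57 54
f 29 55 43
f 55 34 56
f 43 56 30
f 55 56 43
f 27 39 63
f 39 29 64
f 63 64 36
f 39 64 63
f 31 44 60
f 44 27 59
f 60 59 35
f 44 59 60
f 33 51 52
f 51 31 48
f 52 48 32
f 51 48 52
f 34 57 53
f 57 33 49
f 53 49 26
f 57 49 53
f 68 67 70
f 68 70 69
f 70 67 71
f 70 71 69
f 71 67 72
f 71 72 69
f 72 67 73
f 72 73 69
f 73 67 74
f 73 74 69
f 74 67 75
f 74 75 69
f 75 67 76
f 75 76 69
f 76 67 77
f 76 77 69
f 77 67 68
f 77 68 69
f 79 78 81
f 79 81 80
f 81 78 82
f 81 82 80
f 82 78 83
f 82 83 80
f 83 78 84
f 83 84 80
f 84 78 85
f 84 85 80
f 85 78 86
f 85 86 80
f 86 78 87
f 86 87 80
f 87 78 88
f 87 88 80
f 88 78 79
f 88 79 80



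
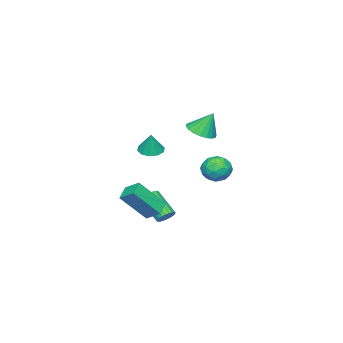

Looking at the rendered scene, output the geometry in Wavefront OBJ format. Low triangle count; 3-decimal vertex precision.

v 2.701 2.062 -1.328
v 3.696 1.026 0.299
v 2.706 2.949 -0.766
v 3.701 1.913 0.861
v 3.599 2.307 -1.721
v 4.594 1.271 -0.094
v 3.604 3.194 -1.159
v 4.599 2.158 0.468
v -3.496 3.349 -0.31
v -2.614 3.183 0.05
v -3.626 1.837 -0.69
v -2.744 1.671 -0.33
v -3.475 1.893 0.263
v -3.395 2.828 0.498
v -2.845 2.192 -1.138
v -2.765 3.127 -0.903
v -2.212 2.468 -0.461
v -2.601 2.283 0.405
v -3.639 2.737 -1.045
v -4.028 2.552 -0.179
v -3.044 3.399 -0.096
v -3.196 1.621 -0.544
v -3.626 1.752 -0.195
v -3.107 1.654 0.017
v -3.503 3.19 0.167
v -2.984 3.093 0.379
v -3.49 2.334 0.504
v -3.256 1.927 -1.019
v -2.737 1.83 -0.807
v -3.133 3.366 -0.657
v -2.614 3.268 -0.445
v -2.75 2.686 -1.144
v -2.289 2.881 -0.185
v -2.365 1.992 -0.409
v -2.425 2.298 -0.884
v -2.378 2.848 -0.746
v -2.518 2.773 0.324
v -2.594 1.883 0.1
v -3.023 2.014 0.449
v -2.976 2.564 0.587
v -2.281 2.352 0.023
v -3.646 3.137 -0.74
v -3.722 2.247 -0.964
v -3.264 2.456 -1.227
v -3.217 3.006 -1.089
v -3.875 3.028 -0.231
v -3.951 2.139 -0.455
v -3.862 2.172 0.106
v -3.815 2.722 0.244
v -3.959 2.668 -0.663
v 2.356 1.783 2.855
v 2.984 2.092 2.615
v 2.704 2.017 4.065
v 2.666 2.42 2.643
v 2.23 2.505 2.752
v 1.842 2.313 2.9
v 1.651 1.92 3.032
v 1.728 1.473 3.096
v 2.046 1.146 3.068
v 2.482 1.061 2.959
v 2.87 1.252 2.81
v 3.062 1.646 2.679
v -3.596 1.186 2.211
v -2.648 1.253 2.349
v -3.844 1.834 3.609
v -2.743 1.624 2.16
v -3.007 1.909 1.981
v -3.387 2.05 1.848
v -3.809 2.021 1.787
v -4.188 1.826 1.81
v -4.451 1.504 1.912
v -4.543 1.12 2.074
v -4.449 0.749 2.262
v -4.185 0.464 2.441
v -3.804 0.322 2.574
v -3.383 0.352 2.636
v -3.003 0.547 2.613
v -2.741 0.868 2.511
v 2.119 2.587 -2.104
v 2.535 2.263 -2.344
v 2.157 0.928 -1.197
v 1.741 1.253 -0.956
v 2.651 2.37 -2.181
v 2.273 1.035 -1.034
v 2.686 2.51 -2.007
v 2.308 1.175 -0.86
v 2.634 2.662 -1.847
v 2.256 1.327 -0.7
v 2.504 2.802 -1.727
v 2.126 1.468 -0.579
v 2.315 2.91 -1.664
v 1.937 1.576 -0.516
v 2.097 2.969 -1.667
v 1.719 1.634 -0.52
v 1.882 2.969 -1.738
v 1.504 1.635 -0.59
v 1.703 2.912 -1.863
v 1.325 1.577 -0.716
v 1.587 2.805 -2.026
v 1.209 1.47 -0.879
v 1.552 2.665 -2.2
v 1.174 1.33 -1.053
v 1.604 2.513 -2.36
v 1.226 1.178 -1.213
v 1.734 2.372 -2.481
v 1.356 1.038 -1.333
v 1.923 2.264 -2.544
v 1.545 0.93 -1.396
v 2.141 2.206 -2.54
v 1.763 0.871 -1.393
v 2.356 2.205 -2.47
v 1.978 0.871 -1.322
f 2 4 1
f 5 2 1
f 1 4 3
f 3 5 1
f 2 8 4
f 6 2 5
f 6 8 2
f 4 8 3
f 7 5 3
f 3 8 7
f 7 6 5
f 8 6 7
f 9 46 25
f 46 20 49
f 25 49 14
f 46 49 25
f 9 25 21
f 25 14 26
f 21 26 10
f 25 26 21
f 9 21 30
f 21 10 31
f 30 31 16
f 21 31 30
f 9 30 42
f 30 16 45
f 42 45 19
f 30 45 42
f 9 42 46
f 42 19 50
f 46 50 20
f 42 50 46
f 10 26 37
f 26 14 40
f 37 40 18
f 26 40 37
f 14 49 27
f 49 20 48
f 27 48 13
f 49 48 27
f 20 50 47
f 50 19 43
f 47 43 11
f 50 43 47
f 19 45 44
f 45 16 32
f 44 32 15
f 45 32 44
f 16 31 36
f 31 10 33
f 36 33 17
f 31 33 36
f 12 38 24
f 38 18 39
f 24 39 13
f 38 39 24
f 12 24 22
f 24 13 23
f 22 23 11
f 24 23 22
f 12 22 29
f 22 11 28
f 29 28 15
f 22 28 29
f 12 29 34
f 29 15 35
f 34 35 17
f 29 35 34
f 12 34 38
f 34 17 41
f 38 41 18
f 34 41 38
f 13 39 27
f 39 18 40
f 27 40 14
f 39 40 27
f 11 23 47
f 23 13 48
f 47 48 20
f 23 48 47
f 15 28 44
f 28 11 43
f 44 43 19
f 28 43 44
f 17 35 36
f 35 15 32
f 36 32 16
f 35 32 36
f 18 41 37
f 41 17 33
f 37 33 10
f 41 33 37
f 52 51 54
f 52 54 53
f 54 51 55
f 54 55 53
f 55 51 56
f 55 56 53
f 56 51 57
f 56 57 53
f 57 51 58
f 57 58 53
f 58 51 59
f 58 59 53
f 59 51 60
f 59 60 53
f 60 51 61
f 60 61 53
f 61 51 62
f 61 62 53
f 62 51 52
f 62 52 53
f 64 63 66
f 64 66 65
f 66 63 67
f 66 67 65
f 67 63 68
f 67 68 65
f 68 63 69
f 68 69 65
f 69 63 70
f 69 70 65
f 70 63 71
f 70 71 65
f 71 63 72
f 71 72 65
f 72 63 73
f 72 73 65
f 73 63 74
f 73 74 65
f 74 63 75
f 74 75 65
f 75 63 76
f 75 76 65
f 76 63 77
f 76 77 65
f 77 63 78
f 77 78 65
f 78 63 64
f 78 64 65
f 80 79 83
f 80 83 81
f 81 83 84
f 81 84 82
f 83 79 85
f 83 85 84
f 84 85 86
f 84 86 82
f 85 79 87
f 85 87 86
f 86 87 88
f 86 88 82
f 87 79 89
f 87 89 88
f 88 89 90
f 88 90 82
f 89 79 91
f 89 91 90
f 90 91 92
f 90 92 82
f 91 79 93
f 91 93 92
f 92 93 94
f 92 94 82
f 93 79 95
f 93 95 94
f 94 95 96
f 94 96 82
f 95 79 97
f 95 97 96
f 96 97 98
f 96 98 82
f 97 79 99
f 97 99 98
f 98 99 100
f 98 100 82
f 99 79 101
f 99 101 100
f 100 101 102
f 100 102 82
f 101 79 103
f 101 103 102
f 102 103 104
f 102 104 82
f 103 79 105
f 103 105 104
f 104 105 106
f 104 106 82
f 105 79 107
f 105 107 106
f 106 107 108
f 106 108 82
f 107 79 109
f 107 109 108
f 108 109 110
f 108 110 82
f 109 79 111
f 109 111 110
f 110 111 112
f 110 112 82
f 111 79 80
f 111 80 112
f 112 80 81
f 112 81 82



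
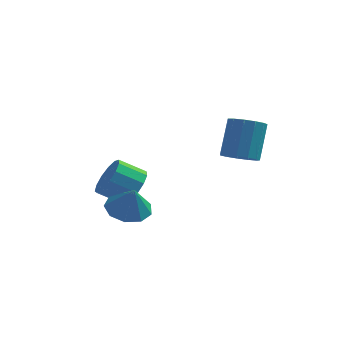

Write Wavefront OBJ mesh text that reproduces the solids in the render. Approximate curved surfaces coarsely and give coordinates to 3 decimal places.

v 2.151 3.374 1.891
v 2.818 3.826 1.564
v 2.976 4.838 3.281
v 2.309 4.386 3.609
v 2.413 4.078 1.452
v 2.57 5.09 3.17
v 1.924 4.107 1.48
v 2.081 5.119 3.198
v 1.508 3.902 1.639
v 1.665 4.914 3.357
v 1.296 3.53 1.877
v 1.453 4.542 3.595
v 1.355 3.109 2.12
v 1.512 4.121 3.838
v 1.668 2.771 2.29
v 1.825 3.783 4.008
v 2.134 2.625 2.334
v 2.291 3.637 4.052
v 2.605 2.717 2.237
v 2.762 3.729 3.954
v 2.933 3.017 2.03
v 3.09 4.029 3.748
v 3.012 3.431 1.779
v 3.169 4.443 3.497
v -2.014 0.27 0.026
v -1.33 -0.379 -0.39
v -1.646 -0.17 1.314
v -1.026 0.244 -0.265
v -1.184 0.879 -0.003
v -1.73 1.229 0.272
v -2.409 1.13 0.432
v -2.903 0.628 0.402
v -2.981 -0.041 0.196
v -2.606 -0.565 -0.09
v -1.954 -0.698 -0.321
v -2.194 2.403 0.12
v -1.641 2.306 0.972
v -2.793 2.06 1.691
v -3.346 2.157 0.84
v -1.784 2.862 0.933
v -2.935 2.616 1.653
v -2.057 3.272 0.637
v -3.208 3.026 1.357
v -2.373 3.406 0.176
v -3.525 3.16 0.896
v -2.633 3.221 -0.302
v -3.785 2.975 0.418
v -2.753 2.777 -0.646
v -3.905 2.531 0.073
v -2.696 2.214 -0.747
v -3.848 1.968 -0.028
v -2.48 1.711 -0.573
v -3.631 1.465 0.147
v -2.173 1.428 -0.178
v -3.324 1.182 0.541
v -1.872 1.454 0.311
v -3.024 1.208 1.031
v -1.674 1.782 0.74
v -2.826 1.536 1.459
f 2 1 5
f 2 5 3
f 3 5 6
f 3 6 4
f 5 1 7
f 5 7 6
f 6 7 8
f 6 8 4
f 7 1 9
f 7 9 8
f 8 9 10
f 8 10 4
f 9 1 11
f 9 11 10
f 10 11 12
f 10 12 4
f 11 1 13
f 11 13 12
f 12 13 14
f 12 14 4
f 13 1 15
f 13 15 14
f 14 15 16
f 14 16 4
f 15 1 17
f 15 17 16
f 16 17 18
f 16 18 4
f 17 1 19
f 17 19 18
f 18 19 20
f 18 20 4
f 19 1 21
f 19 21 20
f 20 21 22
f 20 22 4
f 21 1 23
f 21 23 22
f 22 23 24
f 22 24 4
f 23 1 2
f 23 2 24
f 24 2 3
f 24 3 4
f 26 25 28
f 26 28 27
f 28 25 29
f 28 29 27
f 29 25 30
f 29 30 27
f 30 25 31
f 30 31 27
f 31 25 32
f 31 32 27
f 32 25 33
f 32 33 27
f 33 25 34
f 33 34 27
f 34 25 35
f 34 35 27
f 35 25 26
f 35 26 27
f 37 36 40
f 37 40 38
f 38 40 41
f 38 41 39
f 40 36 42
f 40 42 41
f 41 42 43
f 41 43 39
f 42 36 44
f 42 44 43
f 43 44 45
f 43 45 39
f 44 36 46
f 44 46 45
f 45 46 47
f 45 47 39
f 46 36 48
f 46 48 47
f 47 48 49
f 47 49 39
f 48 36 50
f 48 50 49
f 49 50 51
f 49 51 39
f 50 36 52
f 50 52 51
f 51 52 53
f 51 53 39
f 52 36 54
f 52 54 53
f 53 54 55
f 53 55 39
f 54 36 56
f 54 56 55
f 55 56 57
f 55 57 39
f 56 36 58
f 56 58 57
f 57 58 59
f 57 59 39
f 58 36 37
f 58 37 59
f 59 37 38
f 59 38 39



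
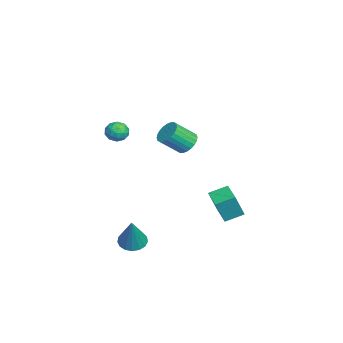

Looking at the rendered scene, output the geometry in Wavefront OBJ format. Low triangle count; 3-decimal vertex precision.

v 2.374 -2.051 -4.962
v 2.782 -2.718 -5.174
v 3.366 -2.069 -2.998
v 3.013 -2.428 -5.288
v 3.097 -2.051 -5.327
v 3.016 -1.675 -5.282
v 2.788 -1.385 -5.165
v 2.465 -1.247 -5
v 2.121 -1.293 -4.827
v 1.835 -1.513 -4.685
v 1.673 -1.856 -4.606
v 1.671 -2.244 -4.609
v 1.831 -2.587 -4.692
v 2.114 -2.808 -4.838
v 2.458 -2.855 -5.012
v -0.989 2.52 -4.532
v -0.603 1.997 -2.983
v -1.24 3.592 -4.108
v -0.854 3.069 -2.558
v 0.274 2.891 -4.722
v 0.66 2.368 -3.172
v 0.023 3.963 -4.297
v 0.409 3.44 -2.748
v 1.582 -2.33 3.309
v 2.251 -2.232 3.151
v 1.669 -3.408 3.009
v 2.338 -3.31 2.851
v 2.131 -3.288 3.513
v 2.077 -2.621 3.698
v 1.843 -3.019 2.462
v 1.789 -2.352 2.647
v 2.412 -2.658 2.627
v 2.59 -2.824 3.277
v 1.33 -2.816 2.883
v 1.508 -2.982 3.533
v 1.909 -2.186 3.256
v 2.011 -3.454 2.904
v 1.889 -3.441 3.293
v 2.282 -3.383 3.2
v 1.807 -2.415 3.578
v 2.2 -2.358 3.485
v 2.129 -2.978 3.698
v 1.72 -3.282 2.675
v 2.113 -3.225 2.582
v 1.638 -2.257 2.96
v 2.031 -2.199 2.867
v 1.791 -2.662 2.462
v 2.397 -2.379 2.855
v 2.448 -3.013 2.679
v 2.157 -2.841 2.45
v 2.125 -2.45 2.559
v 2.501 -2.477 3.237
v 2.552 -3.111 3.061
v 2.431 -3.098 3.45
v 2.399 -2.706 3.559
v 2.596 -2.727 2.93
v 1.368 -2.529 3.099
v 1.419 -3.163 2.923
v 1.521 -2.934 2.601
v 1.489 -2.542 2.71
v 1.472 -2.627 3.481
v 1.523 -3.261 3.305
v 1.795 -3.19 3.601
v 1.763 -2.799 3.71
v 1.324 -2.913 3.23
v -3.303 0.878 -0.505
v -2.889 0.481 -1.063
v -2.564 -0.655 -0.013
v -2.977 -0.258 0.545
v -2.667 0.66 -0.938
v -2.341 -0.475 0.111
v -2.541 0.873 -0.747
v -2.215 -0.263 0.302
v -2.531 1.086 -0.519
v -2.205 -0.05 0.53
v -2.638 1.267 -0.289
v -2.312 0.132 0.76
v -2.847 1.39 -0.092
v -2.521 0.254 0.957
v -3.125 1.434 0.042
v -2.799 0.299 1.091
v -3.431 1.394 0.093
v -3.105 0.258 1.143
v -3.716 1.275 0.053
v -3.391 0.139 1.103
v -3.939 1.095 -0.071
v -3.613 -0.04 0.978
v -4.065 0.883 -0.262
v -3.739 -0.253 0.787
v -4.075 0.67 -0.49
v -3.749 -0.466 0.559
v -3.968 0.488 -0.72
v -3.642 -0.647 0.329
v -3.759 0.366 -0.917
v -3.433 -0.77 0.132
v -3.481 0.321 -1.051
v -3.155 -0.814 -0.002
v -3.175 0.362 -1.103
v -2.849 -0.774 -0.053
f 2 1 4
f 2 4 3
f 4 1 5
f 4 5 3
f 5 1 6
f 5 6 3
f 6 1 7
f 6 7 3
f 7 1 8
f 7 8 3
f 8 1 9
f 8 9 3
f 9 1 10
f 9 10 3
f 10 1 11
f 10 11 3
f 11 1 12
f 11 12 3
f 12 1 13
f 12 13 3
f 13 1 14
f 13 14 3
f 14 1 15
f 14 15 3
f 15 1 2
f 15 2 3
f 17 19 16
f 20 17 16
f 16 19 18
f 18 20 16
f 17 23 19
f 21 17 20
f 21 23 17
f 19 23 18
f 22 20 18
f 18 23 22
f 22 21 20
f 23 21 22
f 24 61 40
f 61 35 64
f 40 64 29
f 61 64 40
f 24 40 36
f 40 29 41
f 36 41 25
f 40 41 36
f 24 36 45
f 36 25 46
f 45 46 31
f 36 46 45
f 24 45 57
f 45 31 60
f 57 60 34
f 45 60 57
f 24 57 61
f 57 34 65
f 61 65 35
f 57 65 61
f 25 41 52
f 41 29 55
f 52 55 33
f 41 55 52
f 29 64 42
f 64 35 63
f 42 63 28
f 64 63 42
f 35 65 62
f 65 34 58
f 62 58 26
f 65 58 62
f 34 60 59
f 60 31 47
f 59 47 30
f 60 47 59
f 31 46 51
f 46 25 48
f 51 48 32
f 46 48 51
f 27 53 39
f 53 33 54
f 39 54 28
f 53 54 39
f 27 39 37
f 39 28 38
f 37 38 26
f 39 38 37
f 27 37 44
f 37 26 43
f 44 43 30
f 37 43 44
f 27 44 49
f 44 30 50
f 49 50 32
f 44 50 49
f 27 49 53
f 49 32 56
f 53 56 33
f 49 56 53
f 28 54 42
f 54 33 55
f 42 55 29
f 54 55 42
f 26 38 62
f 38 28 63
f 62 63 35
f 38 63 62
f 30 43 59
f 43 26 58
f 59 58 34
f 43 58 59
f 32 50 51
f 50 30 47
f 51 47 31
f 50 47 51
f 33 56 52
f 56 32 48
f 52 48 25
f 56 48 52
f 67 66 70
f 67 70 68
f 68 70 71
f 68 71 69
f 70 66 72
f 70 72 71
f 71 72 73
f 71 73 69
f 72 66 74
f 72 74 73
f 73 74 75
f 73 75 69
f 74 66 76
f 74 76 75
f 75 76 77
f 75 77 69
f 76 66 78
f 76 78 77
f 77 78 79
f 77 79 69
f 78 66 80
f 78 80 79
f 79 80 81
f 79 81 69
f 80 66 82
f 80 82 81
f 81 82 83
f 81 83 69
f 82 66 84
f 82 84 83
f 83 84 85
f 83 85 69
f 84 66 86
f 84 86 85
f 85 86 87
f 85 87 69
f 86 66 88
f 86 88 87
f 87 88 89
f 87 89 69
f 88 66 90
f 88 90 89
f 89 90 91
f 89 91 69
f 90 66 92
f 90 92 91
f 91 92 93
f 91 93 69
f 92 66 94
f 92 94 93
f 93 94 95
f 93 95 69
f 94 66 96
f 94 96 95
f 95 96 97
f 95 97 69
f 96 66 98
f 96 98 97
f 97 98 99
f 97 99 69
f 98 66 67
f 98 67 99
f 99 67 68
f 99 68 69



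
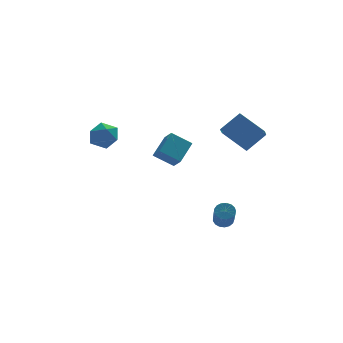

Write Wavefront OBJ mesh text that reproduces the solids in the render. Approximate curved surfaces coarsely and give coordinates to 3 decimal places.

v 2.713 -3.095 -3.59
v 3.187 -2.849 -3.238
v 2.822 -4.119 -1.858
v 2.347 -4.365 -2.21
v 2.942 -2.687 -3.154
v 2.577 -3.956 -1.774
v 2.644 -2.618 -3.169
v 2.279 -3.887 -1.789
v 2.361 -2.659 -3.281
v 1.996 -3.928 -1.901
v 2.16 -2.799 -3.464
v 1.794 -4.068 -2.084
v 2.084 -3.007 -3.675
v 1.719 -4.277 -2.295
v 2.153 -3.236 -3.867
v 1.788 -4.505 -2.487
v 2.35 -3.432 -3.996
v 1.985 -4.702 -2.616
v 2.63 -3.552 -4.031
v 2.265 -4.821 -2.651
v 2.929 -3.566 -3.966
v 2.564 -4.835 -2.586
v 3.178 -3.473 -3.814
v 2.813 -4.742 -2.434
v 3.321 -3.293 -3.611
v 2.956 -4.562 -2.231
v 3.324 -3.068 -3.403
v 2.959 -4.337 -2.023
v 3.818 -3.871 2.318
v 3.301 -4.991 3.154
v 2.747 -2.586 3.377
v 2.23 -3.705 4.213
v 5.09 -3.675 3.367
v 4.573 -4.794 4.203
v 4.019 -2.389 4.426
v 3.502 -3.509 5.262
v -4.473 -0.037 3.417
v -3.443 -0.004 3.435
v -4.417 -1.696 3.265
v -3.387 -1.663 3.283
v -3.924 -1.439 4.133
v -3.959 -0.413 4.227
v -3.901 -1.287 2.473
v -3.936 -0.261 2.567
v -3.09 -0.776 2.851
v -3.104 -0.87 3.877
v -4.756 -0.83 2.823
v -4.77 -0.924 3.849
v 0.532 -0.288 -0.08
v 0.707 -1.047 0.594
v -0.633 0.186 0.756
v -0.457 -0.573 1.43
v 1.617 0.773 0.83
v 1.793 0.014 1.504
v 0.453 1.247 1.666
v 0.628 0.488 2.34
f 2 1 5
f 2 5 3
f 3 5 6
f 3 6 4
f 5 1 7
f 5 7 6
f 6 7 8
f 6 8 4
f 7 1 9
f 7 9 8
f 8 9 10
f 8 10 4
f 9 1 11
f 9 11 10
f 10 11 12
f 10 12 4
f 11 1 13
f 11 13 12
f 12 13 14
f 12 14 4
f 13 1 15
f 13 15 14
f 14 15 16
f 14 16 4
f 15 1 17
f 15 17 16
f 16 17 18
f 16 18 4
f 17 1 19
f 17 19 18
f 18 19 20
f 18 20 4
f 19 1 21
f 19 21 20
f 20 21 22
f 20 22 4
f 21 1 23
f 21 23 22
f 22 23 24
f 22 24 4
f 23 1 25
f 23 25 24
f 24 25 26
f 24 26 4
f 25 1 27
f 25 27 26
f 26 27 28
f 26 28 4
f 27 1 2
f 27 2 28
f 28 2 3
f 28 3 4
f 30 32 29
f 33 30 29
f 29 32 31
f 31 33 29
f 30 36 32
f 34 30 33
f 34 36 30
f 32 36 31
f 35 33 31
f 31 36 35
f 35 34 33
f 36 34 35
f 37 48 42
f 37 42 38
f 37 38 44
f 37 44 47
f 37 47 48
f 38 42 46
f 42 48 41
f 48 47 39
f 47 44 43
f 44 38 45
f 40 46 41
f 40 41 39
f 40 39 43
f 40 43 45
f 40 45 46
f 41 46 42
f 39 41 48
f 43 39 47
f 45 43 44
f 46 45 38
f 50 52 49
f 53 50 49
f 49 52 51
f 51 53 49
f 50 56 52
f 54 50 53
f 54 56 50
f 52 56 51
f 55 53 51
f 51 56 55
f 55 54 53
f 56 54 55



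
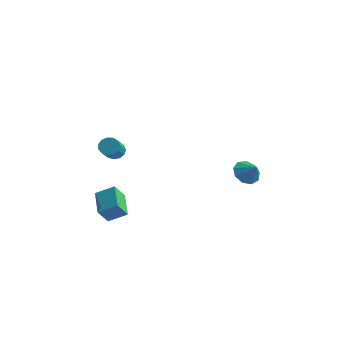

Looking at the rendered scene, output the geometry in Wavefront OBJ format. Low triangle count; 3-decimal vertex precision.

v -2.279 -2.836 3.355
v -1.758 -2.553 3.446
v -1.38 -3.501 4.236
v -1.901 -3.784 4.145
v -1.97 -2.44 3.683
v -1.593 -3.387 4.473
v -2.281 -2.453 3.817
v -1.903 -3.4 4.606
v -2.591 -2.587 3.803
v -2.213 -3.535 4.593
v -2.801 -2.801 3.648
v -2.424 -3.748 4.437
v -2.846 -3.026 3.399
v -2.469 -3.973 4.189
v -2.711 -3.19 3.137
v -2.334 -4.138 3.926
v -2.439 -3.243 2.944
v -2.061 -4.19 3.733
v -2.115 -3.166 2.881
v -1.738 -4.114 3.671
v -1.844 -2.984 2.969
v -1.466 -3.932 3.759
v -1.711 -2.756 3.18
v -1.333 -3.704 3.969
v -2.04 -3.79 -1.53
v -2.196 -4.445 -0.635
v -3.145 -2.652 -0.89
v -3.301 -3.307 0.005
v -1.139 -3.233 -0.965
v -1.295 -3.888 -0.07
v -2.244 -2.095 -0.325
v -2.4 -2.75 0.57
v 1.656 3.751 0.281
v 2.169 3.492 -0.373
v 2.464 3.589 0.979
v 2.219 4.08 -0.295
v 2.006 4.514 0.052
v 1.629 4.59 0.507
v 1.265 4.274 0.855
v 1.084 3.713 0.935
v 1.17 3.169 0.709
v 1.484 2.898 0.283
v 1.878 3.025 -0.144
f 2 1 5
f 2 5 3
f 3 5 6
f 3 6 4
f 5 1 7
f 5 7 6
f 6 7 8
f 6 8 4
f 7 1 9
f 7 9 8
f 8 9 10
f 8 10 4
f 9 1 11
f 9 11 10
f 10 11 12
f 10 12 4
f 11 1 13
f 11 13 12
f 12 13 14
f 12 14 4
f 13 1 15
f 13 15 14
f 14 15 16
f 14 16 4
f 15 1 17
f 15 17 16
f 16 17 18
f 16 18 4
f 17 1 19
f 17 19 18
f 18 19 20
f 18 20 4
f 19 1 21
f 19 21 20
f 20 21 22
f 20 22 4
f 21 1 23
f 21 23 22
f 22 23 24
f 22 24 4
f 23 1 2
f 23 2 24
f 24 2 3
f 24 3 4
f 26 28 25
f 29 26 25
f 25 28 27
f 27 29 25
f 26 32 28
f 30 26 29
f 30 32 26
f 28 32 27
f 31 29 27
f 27 32 31
f 31 30 29
f 32 30 31
f 34 33 36
f 34 36 35
f 36 33 37
f 36 37 35
f 37 33 38
f 37 38 35
f 38 33 39
f 38 39 35
f 39 33 40
f 39 40 35
f 40 33 41
f 40 41 35
f 41 33 42
f 41 42 35
f 42 33 43
f 42 43 35
f 43 33 34
f 43 34 35



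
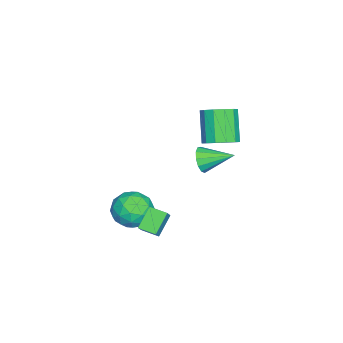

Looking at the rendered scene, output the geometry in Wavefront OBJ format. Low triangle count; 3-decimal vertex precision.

v -0.71 3.295 1.567
v 0.035 3.223 2.102
v -1.084 2.813 3.607
v -1.83 2.885 3.073
v -0.115 3.719 2.126
v -1.234 3.309 3.631
v -0.454 4.08 1.972
v -1.573 3.67 3.478
v -0.874 4.192 1.69
v -1.993 3.782 3.196
v -1.242 4.019 1.369
v -2.361 3.609 2.875
v -1.442 3.616 1.111
v -2.561 3.206 2.616
v -1.409 3.112 0.998
v -2.528 2.701 2.503
v -1.155 2.665 1.065
v -2.274 2.255 2.571
v -0.759 2.419 1.292
v -1.878 2.008 2.797
v -0.348 2.451 1.606
v -1.467 2.04 3.112
v -0.052 2.751 1.908
v -1.171 2.34 3.414
v 0.94 0.28 -3.273
v 1.556 -0.566 -2.806
v -0.316 -0.954 -3.854
v 0.3 -1.8 -3.387
v -0.234 -1.042 -2.714
v 0.543 -0.279 -2.355
v 0.697 -1.241 -4.305
v 1.474 -0.478 -3.946
v 1.406 -1.507 -3.445
v 0.83 -1.383 -2.461
v 0.41 -0.137 -4.199
v -0.166 -0.013 -3.215
v 1.359 -0.035 -2.989
v -0.119 -1.485 -3.671
v -0.432 -1.039 -3.276
v -0.07 -1.537 -3.002
v 0.763 0.134 -2.723
v 1.125 -0.364 -2.449
v 0.073 -0.643 -2.395
v 0.115 -1.156 -4.211
v 0.477 -1.654 -3.937
v 1.31 0.017 -3.658
v 1.672 -0.481 -3.384
v 1.167 -0.877 -4.265
v 1.632 -1.085 -3.09
v 0.894 -1.81 -3.431
v 1.127 -1.481 -3.97
v 1.584 -1.033 -3.759
v 1.294 -1.013 -2.511
v 0.555 -1.738 -2.853
v 0.242 -1.292 -2.457
v 0.698 -0.844 -2.246
v 1.206 -1.565 -2.887
v 0.685 0.218 -3.807
v -0.054 -0.507 -4.149
v 0.542 -0.676 -4.414
v 0.998 -0.228 -4.203
v 0.346 0.29 -3.229
v -0.392 -0.435 -3.57
v -0.344 -0.487 -2.901
v 0.113 -0.039 -2.69
v 0.034 0.045 -3.773
v -3.559 1.601 -2.242
v -3.134 1.869 -2.877
v -3.701 3.259 -1.638
v -3.572 1.877 -3.003
v -4.007 1.798 -2.888
v -4.299 1.657 -2.567
v -4.357 1.497 -2.144
v -4.161 1.371 -1.751
v -3.775 1.318 -1.514
v -3.32 1.354 -1.509
v -2.941 1.469 -1.736
v -2.759 1.626 -2.124
v -2.83 1.775 -2.549
v 3 0.431 -2.642
v 2.046 0.713 -1.789
v 3.13 1.339 -2.797
v 2.176 1.621 -1.945
v 3.604 0.459 -1.975
v 2.65 0.741 -1.123
v 3.734 1.367 -2.131
v 2.78 1.649 -1.278
f 2 1 5
f 2 5 3
f 3 5 6
f 3 6 4
f 5 1 7
f 5 7 6
f 6 7 8
f 6 8 4
f 7 1 9
f 7 9 8
f 8 9 10
f 8 10 4
f 9 1 11
f 9 11 10
f 10 11 12
f 10 12 4
f 11 1 13
f 11 13 12
f 12 13 14
f 12 14 4
f 13 1 15
f 13 15 14
f 14 15 16
f 14 16 4
f 15 1 17
f 15 17 16
f 16 17 18
f 16 18 4
f 17 1 19
f 17 19 18
f 18 19 20
f 18 20 4
f 19 1 21
f 19 21 20
f 20 21 22
f 20 22 4
f 21 1 23
f 21 23 22
f 22 23 24
f 22 24 4
f 23 1 2
f 23 2 24
f 24 2 3
f 24 3 4
f 25 62 41
f 62 36 65
f 41 65 30
f 62 65 41
f 25 41 37
f 41 30 42
f 37 42 26
f 41 42 37
f 25 37 46
f 37 26 47
f 46 47 32
f 37 47 46
f 25 46 58
f 46 32 61
f 58 61 35
f 46 61 58
f 25 58 62
f 58 35 66
f 62 66 36
f 58 66 62
f 26 42 53
f 42 30 56
f 53 56 34
f 42 56 53
f 30 65 43
f 65 36 64
f 43 64 29
f 65 64 43
f 36 66 63
f 66 35 59
f 63 59 27
f 66 59 63
f 35 61 60
f 61 32 48
f 60 48 31
f 61 48 60
f 32 47 52
f 47 26 49
f 52 49 33
f 47 49 52
f 28 54 40
f 54 34 55
f 40 55 29
f 54 55 40
f 28 40 38
f 40 29 39
f 38 39 27
f 40 39 38
f 28 38 45
f 38 27 44
f 45 44 31
f 38 44 45
f 28 45 50
f 45 31 51
f 50 51 33
f 45 51 50
f 28 50 54
f 50 33 57
f 54 57 34
f 50 57 54
f 29 55 43
f 55 34 56
f 43 56 30
f 55 56 43
f 27 39 63
f 39 29 64
f 63 64 36
f 39 64 63
f 31 44 60
f 44 27 59
f 60 59 35
f 44 59 60
f 33 51 52
f 51 31 48
f 52 48 32
f 51 48 52
f 34 57 53
f 57 33 49
f 53 49 26
f 57 49 53
f 68 67 70
f 68 70 69
f 70 67 71
f 70 71 69
f 71 67 72
f 71 72 69
f 72 67 73
f 72 73 69
f 73 67 74
f 73 74 69
f 74 67 75
f 74 75 69
f 75 67 76
f 75 76 69
f 76 67 77
f 76 77 69
f 77 67 78
f 77 78 69
f 78 67 79
f 78 79 69
f 79 67 68
f 79 68 69
f 81 83 80
f 84 81 80
f 80 83 82
f 82 84 80
f 81 87 83
f 85 81 84
f 85 87 81
f 83 87 82
f 86 84 82
f 82 87 86
f 86 85 84
f 87 85 86

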